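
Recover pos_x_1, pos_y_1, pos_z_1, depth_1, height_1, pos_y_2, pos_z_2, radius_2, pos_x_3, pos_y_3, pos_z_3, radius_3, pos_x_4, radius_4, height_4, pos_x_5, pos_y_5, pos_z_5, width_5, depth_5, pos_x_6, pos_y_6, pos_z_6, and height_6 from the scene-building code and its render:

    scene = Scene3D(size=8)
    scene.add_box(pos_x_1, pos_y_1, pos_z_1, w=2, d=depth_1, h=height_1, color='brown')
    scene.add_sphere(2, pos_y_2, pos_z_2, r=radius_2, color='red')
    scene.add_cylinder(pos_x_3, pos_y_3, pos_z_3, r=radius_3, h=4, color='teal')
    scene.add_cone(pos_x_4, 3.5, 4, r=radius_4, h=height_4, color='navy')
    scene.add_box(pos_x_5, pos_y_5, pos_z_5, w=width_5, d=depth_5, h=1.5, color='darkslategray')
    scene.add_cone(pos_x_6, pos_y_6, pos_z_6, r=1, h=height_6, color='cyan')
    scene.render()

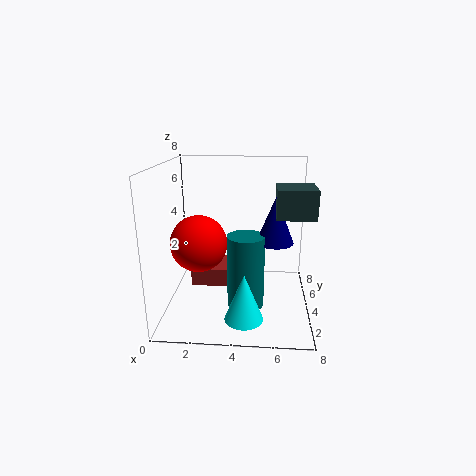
pos_x_1 = 1.5; pos_y_1 = 3; pos_z_1 = 1.5; depth_1 = 2; height_1 = 1; pos_y_2 = 3; pos_z_2 = 4; radius_2 = 1.5; pos_x_3 = 4.5; pos_y_3 = 3; pos_z_3 = 0.5; radius_3 = 1; pos_x_4 = 6; radius_4 = 1; height_4 = 2.5; pos_x_5 = 6; pos_y_5 = 2.5; pos_z_5 = 5.5; width_5 = 2; depth_5 = 2; pos_x_6 = 4.5; pos_y_6 = 1.5; pos_z_6 = 0.5; height_6 = 2.5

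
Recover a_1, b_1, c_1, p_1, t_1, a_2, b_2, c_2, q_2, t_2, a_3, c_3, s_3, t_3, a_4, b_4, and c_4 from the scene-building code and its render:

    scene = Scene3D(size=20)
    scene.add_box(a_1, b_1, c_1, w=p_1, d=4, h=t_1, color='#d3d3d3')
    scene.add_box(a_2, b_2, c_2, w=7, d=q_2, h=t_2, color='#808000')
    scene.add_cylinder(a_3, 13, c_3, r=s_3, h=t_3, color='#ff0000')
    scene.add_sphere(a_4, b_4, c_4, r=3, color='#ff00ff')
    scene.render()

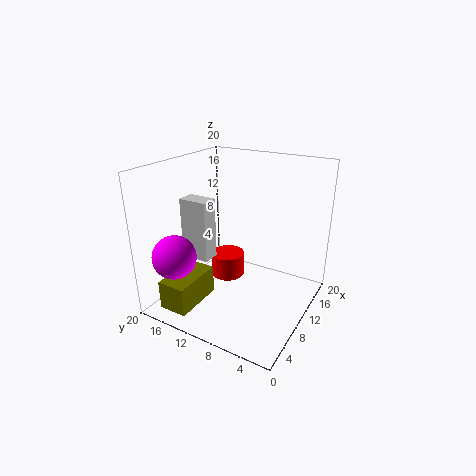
a_1 = 6.5; b_1 = 13; c_1 = 7; p_1 = 2.5; t_1 = 8.5; a_2 = 1; b_2 = 13; c_2 = 1.5; q_2 = 4; t_2 = 4; a_3 = 12; c_3 = 2.5; s_3 = 2.5; t_3 = 3.5; a_4 = 4; b_4 = 16.5; c_4 = 8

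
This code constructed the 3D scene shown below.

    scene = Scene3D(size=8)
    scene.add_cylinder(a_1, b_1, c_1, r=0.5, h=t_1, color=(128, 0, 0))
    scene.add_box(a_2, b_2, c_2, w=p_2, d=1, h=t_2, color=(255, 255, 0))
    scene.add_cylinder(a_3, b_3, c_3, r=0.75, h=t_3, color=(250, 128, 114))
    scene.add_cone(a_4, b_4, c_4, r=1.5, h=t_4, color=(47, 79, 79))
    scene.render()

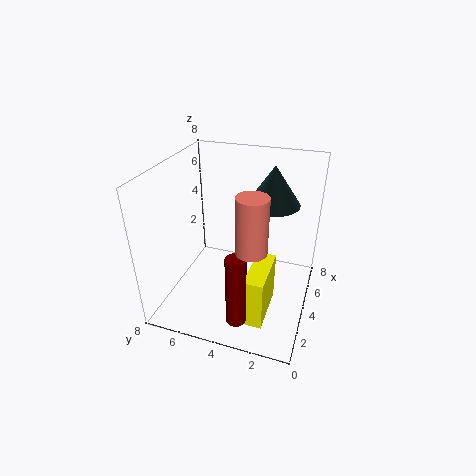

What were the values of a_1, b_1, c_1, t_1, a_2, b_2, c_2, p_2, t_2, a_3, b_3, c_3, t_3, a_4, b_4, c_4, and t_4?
a_1 = 0.75
b_1 = 3
c_1 = 1.25
t_1 = 3.75
a_2 = 1
b_2 = 1.75
c_2 = 0.75
p_2 = 2.75
t_2 = 2.75
a_3 = 1.5
b_3 = 2.5
c_3 = 5
t_3 = 2.75
a_4 = 5.75
b_4 = 2.5
c_4 = 5.5
t_4 = 2.25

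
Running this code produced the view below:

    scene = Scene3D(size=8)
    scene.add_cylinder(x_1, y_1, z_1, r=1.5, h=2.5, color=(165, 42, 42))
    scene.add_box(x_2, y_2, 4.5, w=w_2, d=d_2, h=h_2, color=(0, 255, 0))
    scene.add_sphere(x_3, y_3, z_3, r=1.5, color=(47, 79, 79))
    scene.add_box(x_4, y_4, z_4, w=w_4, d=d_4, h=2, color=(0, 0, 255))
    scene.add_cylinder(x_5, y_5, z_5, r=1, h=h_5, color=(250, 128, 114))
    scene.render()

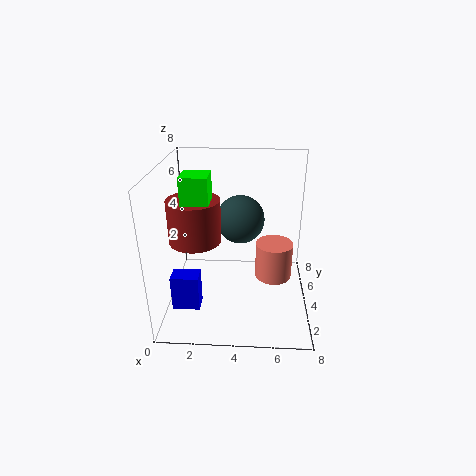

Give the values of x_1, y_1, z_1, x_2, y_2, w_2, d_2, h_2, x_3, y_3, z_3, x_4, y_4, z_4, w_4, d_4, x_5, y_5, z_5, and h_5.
x_1 = 1.5
y_1 = 4.5
z_1 = 3.5
x_2 = 1
y_2 = 3.5
w_2 = 1.5
d_2 = 1.5
h_2 = 3
x_3 = 4
y_3 = 6.5
z_3 = 4
x_4 = 0.5
y_4 = 2
z_4 = 0.5
w_4 = 1.5
d_4 = 1
x_5 = 6
y_5 = 3.5
z_5 = 2
h_5 = 2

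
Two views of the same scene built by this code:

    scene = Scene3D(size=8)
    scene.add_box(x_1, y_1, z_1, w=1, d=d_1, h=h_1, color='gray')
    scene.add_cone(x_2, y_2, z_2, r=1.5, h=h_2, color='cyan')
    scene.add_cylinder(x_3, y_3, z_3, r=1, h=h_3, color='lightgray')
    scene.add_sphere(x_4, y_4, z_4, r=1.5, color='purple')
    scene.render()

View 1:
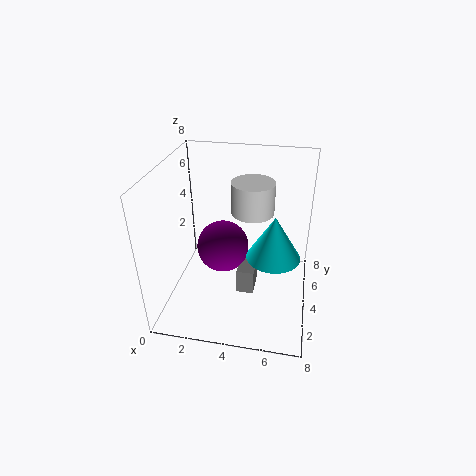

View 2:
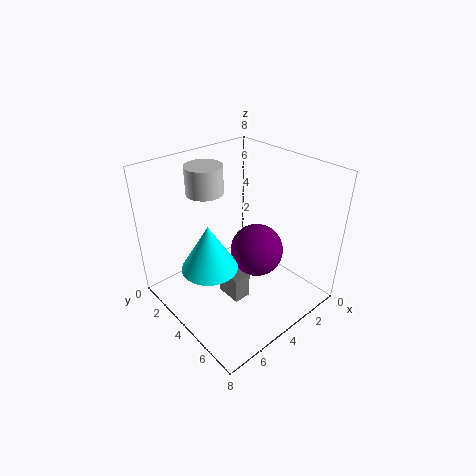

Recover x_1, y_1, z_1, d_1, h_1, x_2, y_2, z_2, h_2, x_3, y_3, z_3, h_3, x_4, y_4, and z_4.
x_1 = 4
y_1 = 3.5
z_1 = 0.5
d_1 = 1.5
h_1 = 1.5
x_2 = 6
y_2 = 4
z_2 = 3
h_2 = 2.5
x_3 = 5
y_3 = 2.5
z_3 = 6.5
h_3 = 1.5
x_4 = 3
y_4 = 4.5
z_4 = 3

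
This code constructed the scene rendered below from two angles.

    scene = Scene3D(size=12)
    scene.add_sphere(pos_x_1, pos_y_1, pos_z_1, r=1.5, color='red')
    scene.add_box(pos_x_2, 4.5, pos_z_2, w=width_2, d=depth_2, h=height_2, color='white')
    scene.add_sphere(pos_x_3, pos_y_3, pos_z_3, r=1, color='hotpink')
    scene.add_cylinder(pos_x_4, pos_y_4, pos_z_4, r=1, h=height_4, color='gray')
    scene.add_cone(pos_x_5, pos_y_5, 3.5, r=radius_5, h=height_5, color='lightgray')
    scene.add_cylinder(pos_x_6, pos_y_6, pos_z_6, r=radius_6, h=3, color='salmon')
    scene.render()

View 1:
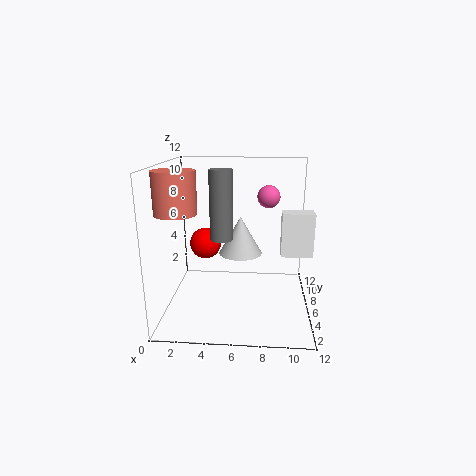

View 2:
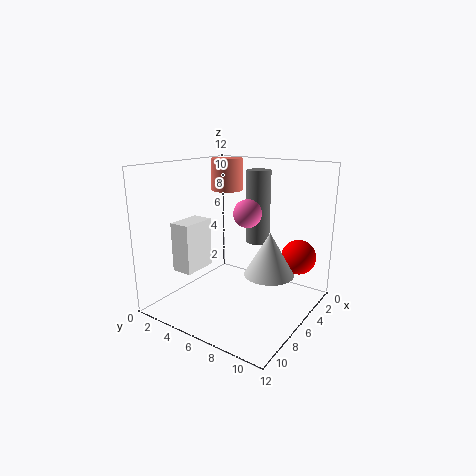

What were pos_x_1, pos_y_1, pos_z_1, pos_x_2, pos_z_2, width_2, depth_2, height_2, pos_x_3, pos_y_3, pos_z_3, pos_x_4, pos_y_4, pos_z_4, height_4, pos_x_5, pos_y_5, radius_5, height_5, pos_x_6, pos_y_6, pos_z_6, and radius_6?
pos_x_1 = 2.5, pos_y_1 = 10, pos_z_1 = 4, pos_x_2 = 9.5, pos_z_2 = 5, width_2 = 2.5, depth_2 = 1.5, height_2 = 3.5, pos_x_3 = 8.5, pos_y_3 = 8.5, pos_z_3 = 9, pos_x_4 = 4.5, pos_y_4 = 7, pos_z_4 = 5.5, height_4 = 6, pos_x_5 = 6, pos_y_5 = 9, radius_5 = 2, height_5 = 3.5, pos_x_6 = 2, pos_y_6 = 2, pos_z_6 = 9, radius_6 = 1.5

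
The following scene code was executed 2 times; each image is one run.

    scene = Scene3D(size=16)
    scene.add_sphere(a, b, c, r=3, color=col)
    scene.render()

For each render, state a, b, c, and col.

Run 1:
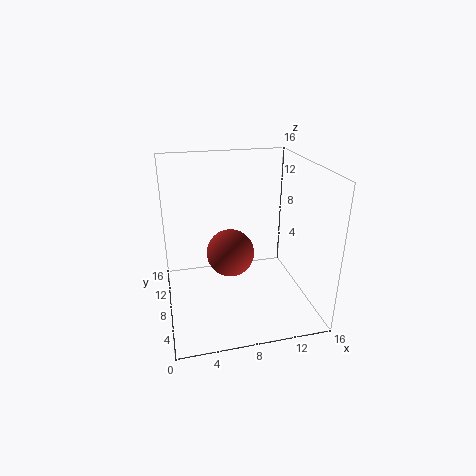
a = 8, b = 12, c = 4, col = 'brown'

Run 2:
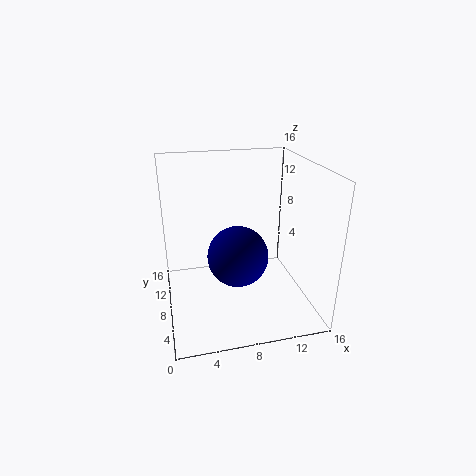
a = 7, b = 4, c = 8, col = 'navy'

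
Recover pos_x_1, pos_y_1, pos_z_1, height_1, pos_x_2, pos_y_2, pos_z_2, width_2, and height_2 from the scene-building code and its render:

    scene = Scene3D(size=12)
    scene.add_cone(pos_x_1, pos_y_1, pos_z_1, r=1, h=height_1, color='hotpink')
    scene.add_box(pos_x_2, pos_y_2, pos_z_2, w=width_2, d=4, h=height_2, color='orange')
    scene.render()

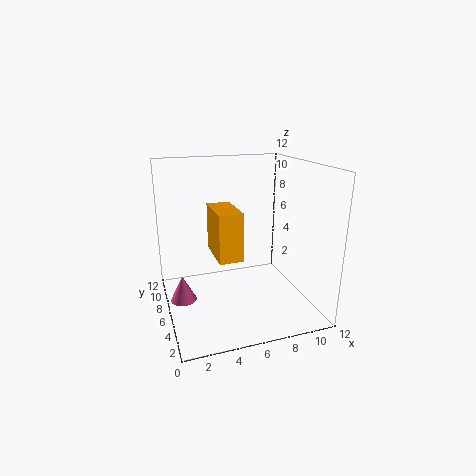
pos_x_1 = 1; pos_y_1 = 4.5; pos_z_1 = 2; height_1 = 2; pos_x_2 = 4; pos_y_2 = 4.5; pos_z_2 = 4.5; width_2 = 2; height_2 = 4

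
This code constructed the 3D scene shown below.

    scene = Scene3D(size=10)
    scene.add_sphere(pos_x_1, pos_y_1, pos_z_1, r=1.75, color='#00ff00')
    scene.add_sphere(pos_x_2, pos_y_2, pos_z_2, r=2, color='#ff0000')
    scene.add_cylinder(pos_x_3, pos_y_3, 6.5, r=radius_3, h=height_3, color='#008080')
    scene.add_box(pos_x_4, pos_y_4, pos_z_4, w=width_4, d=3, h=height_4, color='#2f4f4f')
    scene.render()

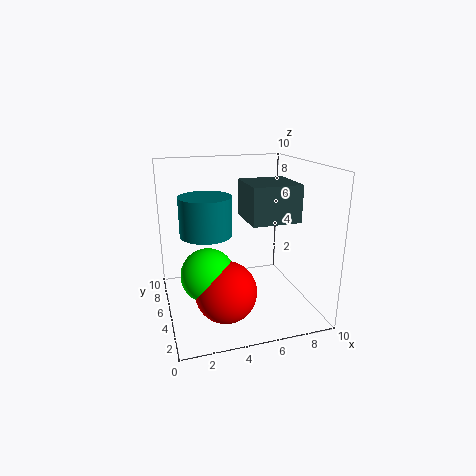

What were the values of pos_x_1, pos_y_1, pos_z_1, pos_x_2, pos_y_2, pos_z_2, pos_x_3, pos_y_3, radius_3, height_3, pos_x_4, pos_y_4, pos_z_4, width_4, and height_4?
pos_x_1 = 2.5, pos_y_1 = 3.5, pos_z_1 = 3.25, pos_x_2 = 3.5, pos_y_2 = 2.75, pos_z_2 = 2.25, pos_x_3 = 2.25, pos_y_3 = 2.25, radius_3 = 1.5, height_3 = 2.25, pos_x_4 = 4.75, pos_y_4 = 1.25, pos_z_4 = 7, width_4 = 3, height_4 = 2.25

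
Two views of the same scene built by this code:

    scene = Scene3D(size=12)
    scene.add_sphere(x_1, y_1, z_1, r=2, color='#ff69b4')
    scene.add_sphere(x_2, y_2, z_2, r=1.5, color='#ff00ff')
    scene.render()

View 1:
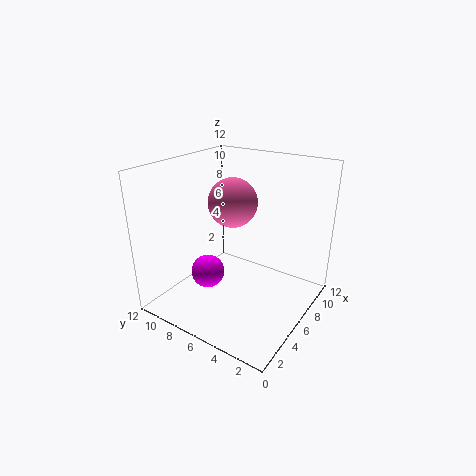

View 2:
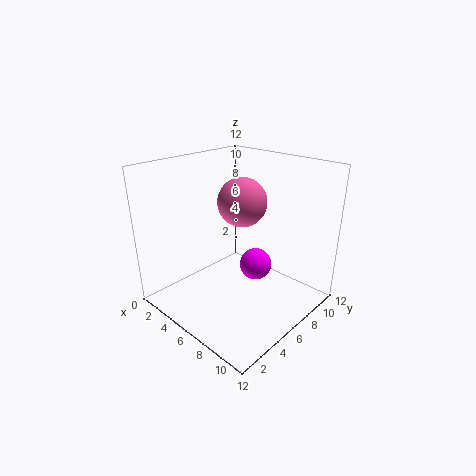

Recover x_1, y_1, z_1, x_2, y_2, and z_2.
x_1 = 6
y_1 = 6.5
z_1 = 9
x_2 = 5.5
y_2 = 9
z_2 = 2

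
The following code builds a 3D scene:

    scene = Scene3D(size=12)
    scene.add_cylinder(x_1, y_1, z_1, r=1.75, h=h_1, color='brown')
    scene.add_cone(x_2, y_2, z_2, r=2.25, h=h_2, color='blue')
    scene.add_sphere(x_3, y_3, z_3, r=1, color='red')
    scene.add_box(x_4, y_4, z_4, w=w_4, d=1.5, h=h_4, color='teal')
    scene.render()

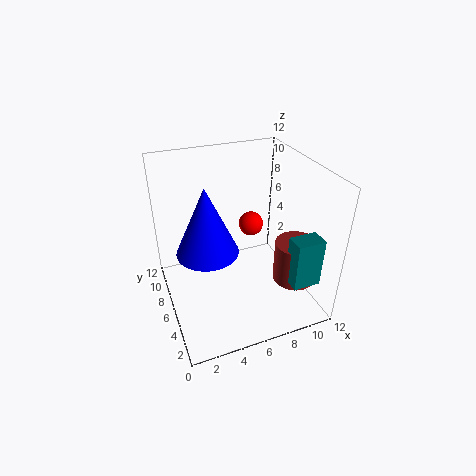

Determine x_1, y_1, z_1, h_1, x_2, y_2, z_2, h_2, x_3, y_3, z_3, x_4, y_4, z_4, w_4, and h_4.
x_1 = 10
y_1 = 3.25
z_1 = 2.75
h_1 = 3.5
x_2 = 2.75
y_2 = 3.75
z_2 = 7
h_2 = 5
x_3 = 7.25
y_3 = 6.25
z_3 = 7
x_4 = 8.75
y_4 = 1
z_4 = 3.5
w_4 = 2.25
h_4 = 4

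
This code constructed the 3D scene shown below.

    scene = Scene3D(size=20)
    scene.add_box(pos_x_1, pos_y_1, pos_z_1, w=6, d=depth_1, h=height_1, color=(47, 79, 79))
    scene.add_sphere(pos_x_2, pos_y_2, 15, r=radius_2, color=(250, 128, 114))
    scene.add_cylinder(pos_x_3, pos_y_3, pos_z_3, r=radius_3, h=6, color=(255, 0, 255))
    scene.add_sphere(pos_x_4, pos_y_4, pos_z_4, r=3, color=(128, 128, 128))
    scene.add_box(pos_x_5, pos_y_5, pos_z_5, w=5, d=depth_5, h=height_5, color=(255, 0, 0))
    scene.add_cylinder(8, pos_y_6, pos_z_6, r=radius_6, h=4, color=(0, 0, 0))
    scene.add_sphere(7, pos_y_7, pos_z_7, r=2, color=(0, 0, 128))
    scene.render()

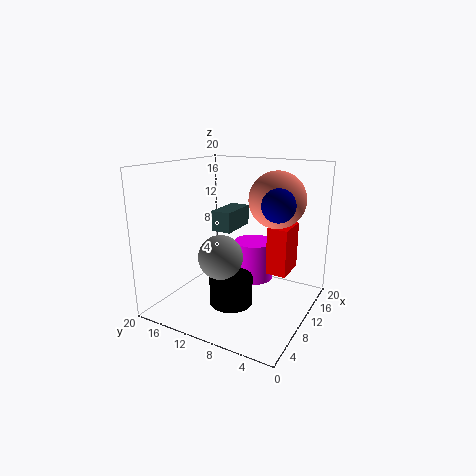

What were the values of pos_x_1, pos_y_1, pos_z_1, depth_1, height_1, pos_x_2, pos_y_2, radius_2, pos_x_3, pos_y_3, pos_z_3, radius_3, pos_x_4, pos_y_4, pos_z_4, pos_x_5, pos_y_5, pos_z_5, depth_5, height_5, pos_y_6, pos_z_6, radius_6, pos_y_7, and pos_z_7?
pos_x_1 = 11
pos_y_1 = 12
pos_z_1 = 10
depth_1 = 3
height_1 = 3
pos_x_2 = 14
pos_y_2 = 6
radius_2 = 4
pos_x_3 = 15
pos_y_3 = 10
pos_z_3 = 2
radius_3 = 3
pos_x_4 = 7
pos_y_4 = 11
pos_z_4 = 8
pos_x_5 = 13
pos_y_5 = 4
pos_z_5 = 4
depth_5 = 3
height_5 = 7
pos_y_6 = 10
pos_z_6 = 1
radius_6 = 3
pos_y_7 = 3
pos_z_7 = 16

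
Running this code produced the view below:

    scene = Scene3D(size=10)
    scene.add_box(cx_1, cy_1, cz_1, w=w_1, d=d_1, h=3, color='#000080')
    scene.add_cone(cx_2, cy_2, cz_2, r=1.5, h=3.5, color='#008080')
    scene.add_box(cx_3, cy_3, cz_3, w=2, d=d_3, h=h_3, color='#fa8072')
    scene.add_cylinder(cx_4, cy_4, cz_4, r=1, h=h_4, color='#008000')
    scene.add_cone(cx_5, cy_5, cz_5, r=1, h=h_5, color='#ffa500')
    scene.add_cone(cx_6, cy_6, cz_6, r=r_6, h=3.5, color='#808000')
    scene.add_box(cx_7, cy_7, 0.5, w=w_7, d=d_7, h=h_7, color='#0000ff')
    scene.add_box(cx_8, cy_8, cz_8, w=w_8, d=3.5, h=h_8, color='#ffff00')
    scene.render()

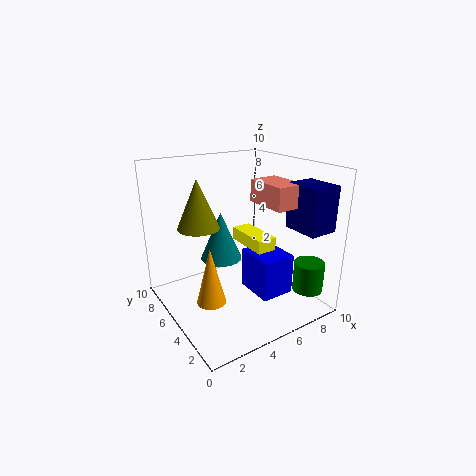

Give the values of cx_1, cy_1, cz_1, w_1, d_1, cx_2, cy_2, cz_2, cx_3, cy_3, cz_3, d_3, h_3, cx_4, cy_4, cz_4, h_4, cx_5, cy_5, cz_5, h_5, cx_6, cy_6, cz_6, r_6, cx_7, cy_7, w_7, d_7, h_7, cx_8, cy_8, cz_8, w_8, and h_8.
cx_1 = 7.5, cy_1 = 0.5, cz_1 = 6, w_1 = 2, d_1 = 2.5, cx_2 = 4.5, cy_2 = 6.5, cz_2 = 3, cx_3 = 6, cy_3 = 2, cz_3 = 7.5, d_3 = 3, h_3 = 1.5, cx_4 = 8, cy_4 = 1, cz_4 = 2, h_4 = 2, cx_5 = 2.5, cy_5 = 4.5, cz_5 = 1, h_5 = 4, cx_6 = 3, cy_6 = 7, cz_6 = 5.5, r_6 = 1.5, cx_7 = 6, cy_7 = 3, w_7 = 2.5, d_7 = 3, h_7 = 3, cx_8 = 6.5, cy_8 = 4.5, cz_8 = 3.5, w_8 = 1.5, h_8 = 1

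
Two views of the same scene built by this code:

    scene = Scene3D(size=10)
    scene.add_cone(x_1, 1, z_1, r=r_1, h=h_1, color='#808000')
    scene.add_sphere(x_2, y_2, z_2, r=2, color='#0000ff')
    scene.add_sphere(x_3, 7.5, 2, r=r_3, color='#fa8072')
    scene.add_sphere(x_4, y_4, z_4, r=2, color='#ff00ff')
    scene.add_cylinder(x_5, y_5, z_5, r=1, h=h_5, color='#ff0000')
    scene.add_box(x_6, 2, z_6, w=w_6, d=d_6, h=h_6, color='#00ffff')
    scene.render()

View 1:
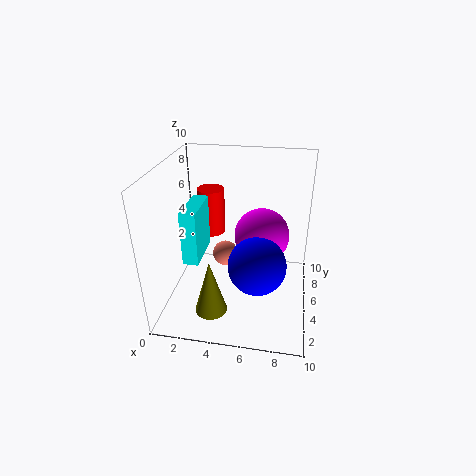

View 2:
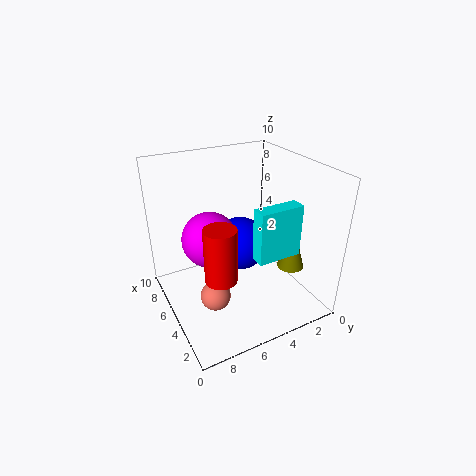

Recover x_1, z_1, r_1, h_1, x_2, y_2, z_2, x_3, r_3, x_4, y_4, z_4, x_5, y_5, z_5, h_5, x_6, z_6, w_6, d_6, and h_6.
x_1 = 4
z_1 = 2
r_1 = 1
h_1 = 3.5
x_2 = 6.5
y_2 = 4
z_2 = 3.5
x_3 = 3.5
r_3 = 1
x_4 = 6.5
y_4 = 6.5
z_4 = 4.5
x_5 = 2.5
y_5 = 7.5
z_5 = 4
h_5 = 3.5
x_6 = 2
z_6 = 4.5
w_6 = 1
d_6 = 3
h_6 = 3.5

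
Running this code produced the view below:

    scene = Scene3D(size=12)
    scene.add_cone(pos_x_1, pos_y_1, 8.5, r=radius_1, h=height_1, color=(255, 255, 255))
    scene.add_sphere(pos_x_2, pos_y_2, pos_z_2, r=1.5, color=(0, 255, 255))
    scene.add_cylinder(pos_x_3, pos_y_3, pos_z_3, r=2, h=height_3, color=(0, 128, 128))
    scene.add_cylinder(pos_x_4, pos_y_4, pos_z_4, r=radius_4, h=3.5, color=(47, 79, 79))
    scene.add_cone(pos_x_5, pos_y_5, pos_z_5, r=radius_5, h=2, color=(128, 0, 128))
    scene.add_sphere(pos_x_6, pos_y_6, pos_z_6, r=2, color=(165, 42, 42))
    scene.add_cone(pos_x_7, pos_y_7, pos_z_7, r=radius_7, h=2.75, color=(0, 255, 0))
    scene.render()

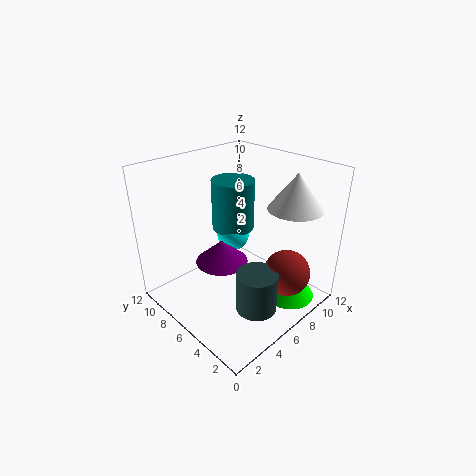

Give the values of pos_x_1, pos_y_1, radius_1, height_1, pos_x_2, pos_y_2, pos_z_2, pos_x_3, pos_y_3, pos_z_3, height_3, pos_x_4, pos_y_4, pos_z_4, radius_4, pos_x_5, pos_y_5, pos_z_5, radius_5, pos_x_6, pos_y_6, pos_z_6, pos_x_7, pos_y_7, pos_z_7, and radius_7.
pos_x_1 = 9.5, pos_y_1 = 3, radius_1 = 2.25, height_1 = 3, pos_x_2 = 8.25, pos_y_2 = 9, pos_z_2 = 4.25, pos_x_3 = 8.75, pos_y_3 = 9.5, pos_z_3 = 4.75, height_3 = 4.75, pos_x_4 = 5.75, pos_y_4 = 3.5, pos_z_4 = 0.25, radius_4 = 1.75, pos_x_5 = 5.25, pos_y_5 = 7.25, pos_z_5 = 3.5, radius_5 = 2.25, pos_x_6 = 8.75, pos_y_6 = 2.75, pos_z_6 = 2.75, pos_x_7 = 9.25, pos_y_7 = 2.75, pos_z_7 = 0.25, radius_7 = 2.25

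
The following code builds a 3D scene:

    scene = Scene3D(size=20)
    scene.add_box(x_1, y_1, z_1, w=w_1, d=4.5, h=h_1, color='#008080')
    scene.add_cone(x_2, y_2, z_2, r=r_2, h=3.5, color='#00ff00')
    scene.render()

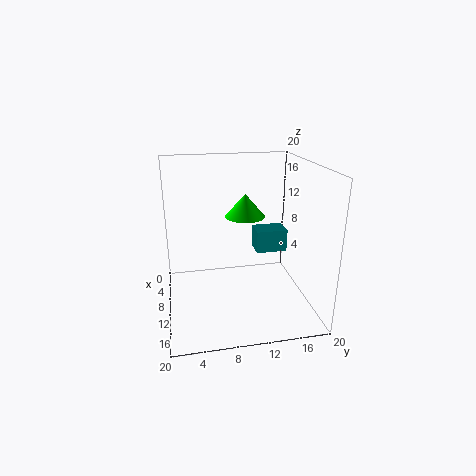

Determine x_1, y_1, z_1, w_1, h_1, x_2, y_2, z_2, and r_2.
x_1 = 6; y_1 = 13; z_1 = 7; w_1 = 3.25; h_1 = 3.25; x_2 = 5.5; y_2 = 12; z_2 = 11.5; r_2 = 3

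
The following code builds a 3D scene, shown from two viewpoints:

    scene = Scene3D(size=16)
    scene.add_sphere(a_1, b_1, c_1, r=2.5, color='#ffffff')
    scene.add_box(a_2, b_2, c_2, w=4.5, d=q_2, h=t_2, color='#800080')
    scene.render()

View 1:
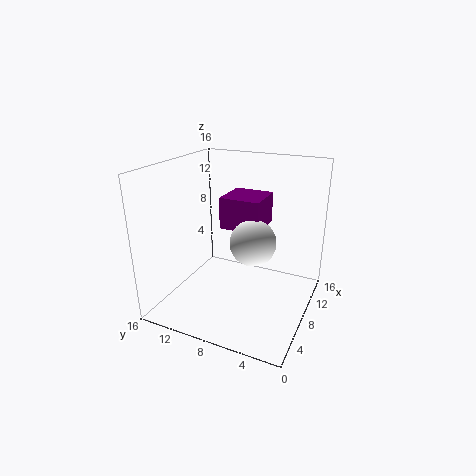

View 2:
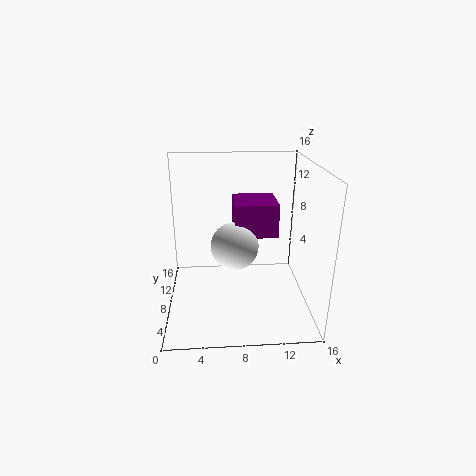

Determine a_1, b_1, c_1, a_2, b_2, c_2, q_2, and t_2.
a_1 = 7.5, b_1 = 6, c_1 = 8, a_2 = 7.5, b_2 = 5.5, c_2 = 9, q_2 = 4.5, t_2 = 3.5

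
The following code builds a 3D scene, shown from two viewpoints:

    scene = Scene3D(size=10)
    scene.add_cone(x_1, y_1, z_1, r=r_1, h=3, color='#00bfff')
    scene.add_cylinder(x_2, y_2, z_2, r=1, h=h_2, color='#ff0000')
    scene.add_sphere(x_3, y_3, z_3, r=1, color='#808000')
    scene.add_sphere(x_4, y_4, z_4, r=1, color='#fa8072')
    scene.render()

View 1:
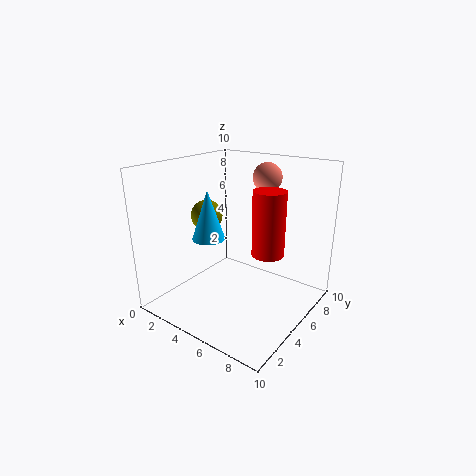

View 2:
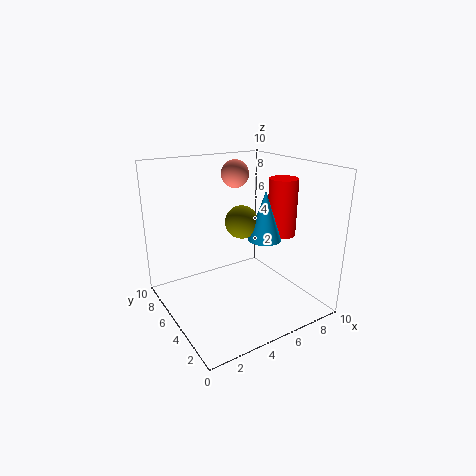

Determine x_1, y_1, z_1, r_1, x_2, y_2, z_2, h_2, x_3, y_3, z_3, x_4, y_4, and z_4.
x_1 = 5; y_1 = 2; z_1 = 6; r_1 = 1; x_2 = 8; y_2 = 4; z_2 = 5; h_2 = 4; x_3 = 4; y_3 = 3; z_3 = 7; x_4 = 6; y_4 = 7; z_4 = 9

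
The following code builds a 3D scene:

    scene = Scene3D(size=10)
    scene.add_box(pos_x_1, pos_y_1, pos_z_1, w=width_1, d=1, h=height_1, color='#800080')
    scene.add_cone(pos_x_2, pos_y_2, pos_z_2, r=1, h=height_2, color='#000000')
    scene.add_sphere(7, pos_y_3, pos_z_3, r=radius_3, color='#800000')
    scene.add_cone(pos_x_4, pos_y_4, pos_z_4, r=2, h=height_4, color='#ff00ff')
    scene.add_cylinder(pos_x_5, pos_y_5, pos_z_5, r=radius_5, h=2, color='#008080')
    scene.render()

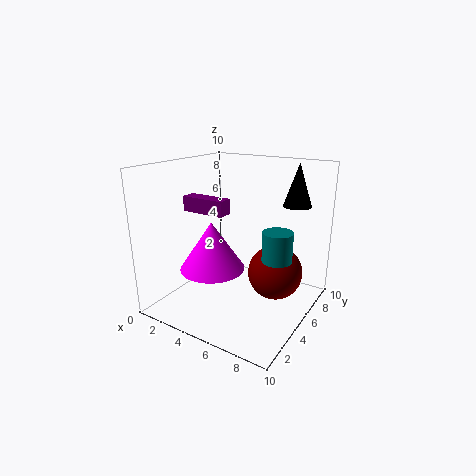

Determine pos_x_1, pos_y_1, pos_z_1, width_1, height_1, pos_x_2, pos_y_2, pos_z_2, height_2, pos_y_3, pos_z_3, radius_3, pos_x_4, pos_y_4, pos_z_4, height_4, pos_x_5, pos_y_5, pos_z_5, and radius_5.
pos_x_1 = 2
pos_y_1 = 3
pos_z_1 = 7
width_1 = 3
height_1 = 1
pos_x_2 = 8
pos_y_2 = 8
pos_z_2 = 7
height_2 = 3
pos_y_3 = 7
pos_z_3 = 2
radius_3 = 2
pos_x_4 = 5
pos_y_4 = 2
pos_z_4 = 4
height_4 = 3
pos_x_5 = 8
pos_y_5 = 5
pos_z_5 = 4
radius_5 = 1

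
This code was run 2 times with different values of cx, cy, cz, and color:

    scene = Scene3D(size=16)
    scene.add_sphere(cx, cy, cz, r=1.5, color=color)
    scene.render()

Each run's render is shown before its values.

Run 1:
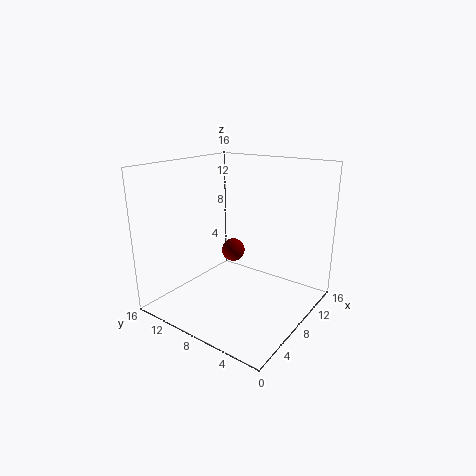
cx = 12.5
cy = 12
cz = 4
color = 'maroon'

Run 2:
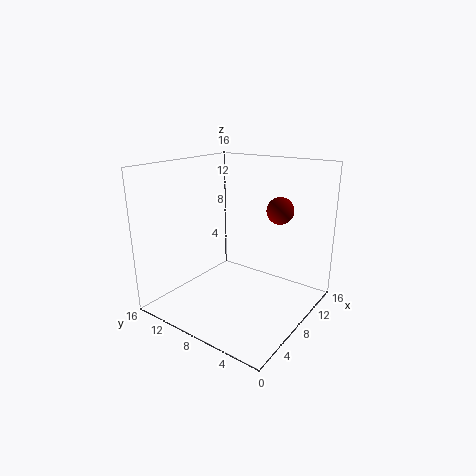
cx = 11
cy = 4.5
cz = 11
color = 'maroon'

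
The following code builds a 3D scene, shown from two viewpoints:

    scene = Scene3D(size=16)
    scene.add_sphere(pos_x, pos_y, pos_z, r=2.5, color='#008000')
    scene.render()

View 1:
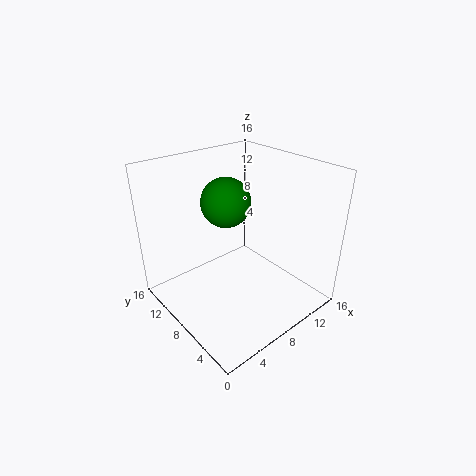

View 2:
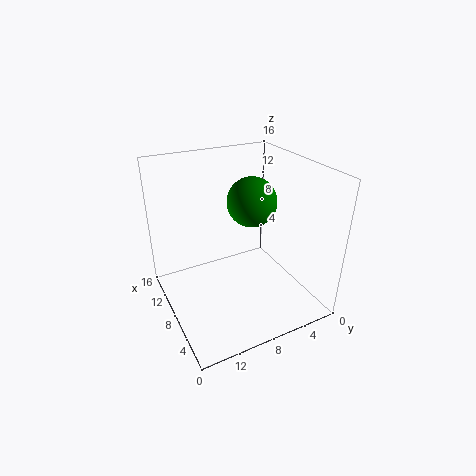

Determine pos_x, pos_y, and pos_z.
pos_x = 6, pos_y = 7.5, pos_z = 13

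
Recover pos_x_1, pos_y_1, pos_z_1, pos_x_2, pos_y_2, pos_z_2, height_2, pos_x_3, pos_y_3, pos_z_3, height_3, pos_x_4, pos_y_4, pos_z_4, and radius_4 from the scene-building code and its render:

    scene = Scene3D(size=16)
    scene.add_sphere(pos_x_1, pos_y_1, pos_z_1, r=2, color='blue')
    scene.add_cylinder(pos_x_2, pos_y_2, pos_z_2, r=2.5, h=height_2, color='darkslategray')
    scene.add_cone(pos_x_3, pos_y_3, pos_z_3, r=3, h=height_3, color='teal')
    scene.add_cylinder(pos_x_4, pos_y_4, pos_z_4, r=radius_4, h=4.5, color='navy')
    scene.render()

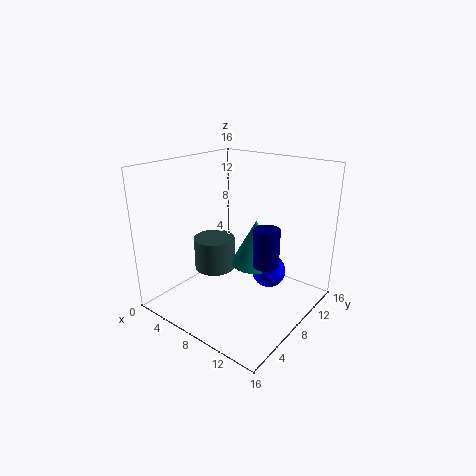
pos_x_1 = 10; pos_y_1 = 11.5; pos_z_1 = 3; pos_x_2 = 3.5; pos_y_2 = 9; pos_z_2 = 2.5; height_2 = 4; pos_x_3 = 8; pos_y_3 = 11.5; pos_z_3 = 3.5; height_3 = 5.5; pos_x_4 = 10.5; pos_y_4 = 10; pos_z_4 = 4.5; radius_4 = 1.5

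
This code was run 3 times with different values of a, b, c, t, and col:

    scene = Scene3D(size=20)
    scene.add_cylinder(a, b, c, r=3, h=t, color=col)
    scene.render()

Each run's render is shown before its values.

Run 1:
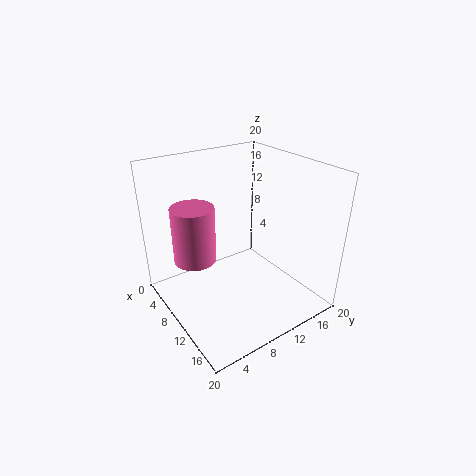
a = 6.5, b = 5, c = 6.5, t = 8, col = 'hotpink'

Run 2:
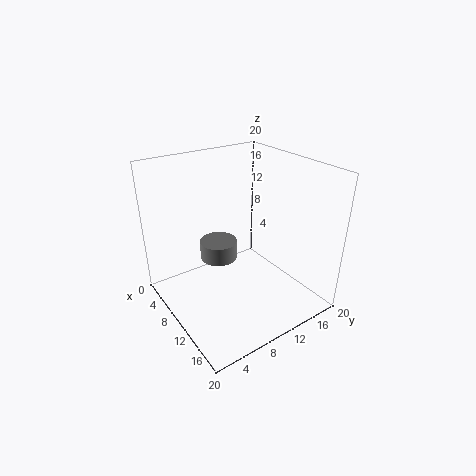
a = 3, b = 11, c = 3, t = 3, col = 'gray'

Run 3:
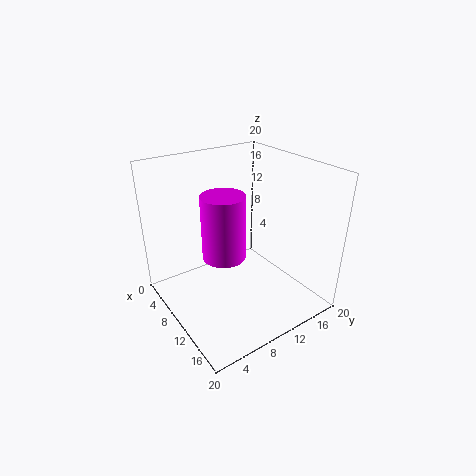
a = 9.5, b = 8, c = 7.5, t = 9, col = 'magenta'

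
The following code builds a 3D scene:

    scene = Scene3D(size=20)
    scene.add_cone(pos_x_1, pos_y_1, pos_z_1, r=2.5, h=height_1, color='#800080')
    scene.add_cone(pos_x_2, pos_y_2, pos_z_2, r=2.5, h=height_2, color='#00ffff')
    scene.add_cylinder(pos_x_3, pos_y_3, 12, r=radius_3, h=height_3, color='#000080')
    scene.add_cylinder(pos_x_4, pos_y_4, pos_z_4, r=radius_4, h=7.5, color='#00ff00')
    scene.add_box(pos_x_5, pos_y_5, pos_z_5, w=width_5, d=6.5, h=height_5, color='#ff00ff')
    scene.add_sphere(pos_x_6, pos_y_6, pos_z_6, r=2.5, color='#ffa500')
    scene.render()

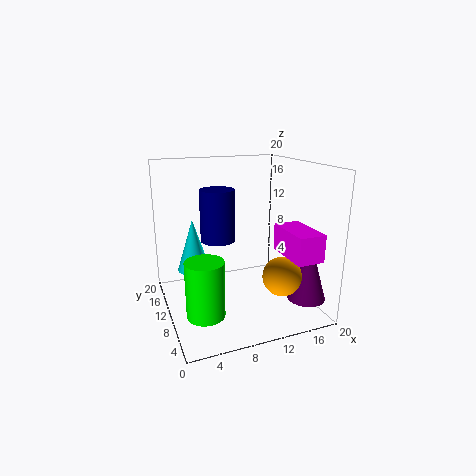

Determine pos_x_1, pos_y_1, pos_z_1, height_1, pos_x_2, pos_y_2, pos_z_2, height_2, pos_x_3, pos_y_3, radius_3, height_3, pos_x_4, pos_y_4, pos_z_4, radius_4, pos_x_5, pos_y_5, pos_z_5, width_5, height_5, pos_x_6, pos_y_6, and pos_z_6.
pos_x_1 = 17
pos_y_1 = 3
pos_z_1 = 3
height_1 = 8.5
pos_x_2 = 5
pos_y_2 = 16
pos_z_2 = 3.5
height_2 = 8
pos_x_3 = 5.5
pos_y_3 = 5
radius_3 = 2
height_3 = 6
pos_x_4 = 4
pos_y_4 = 6
pos_z_4 = 1.5
radius_4 = 2.5
pos_x_5 = 14
pos_y_5 = 0.5
pos_z_5 = 9
width_5 = 3.5
height_5 = 3.5
pos_x_6 = 13.5
pos_y_6 = 3.5
pos_z_6 = 6.5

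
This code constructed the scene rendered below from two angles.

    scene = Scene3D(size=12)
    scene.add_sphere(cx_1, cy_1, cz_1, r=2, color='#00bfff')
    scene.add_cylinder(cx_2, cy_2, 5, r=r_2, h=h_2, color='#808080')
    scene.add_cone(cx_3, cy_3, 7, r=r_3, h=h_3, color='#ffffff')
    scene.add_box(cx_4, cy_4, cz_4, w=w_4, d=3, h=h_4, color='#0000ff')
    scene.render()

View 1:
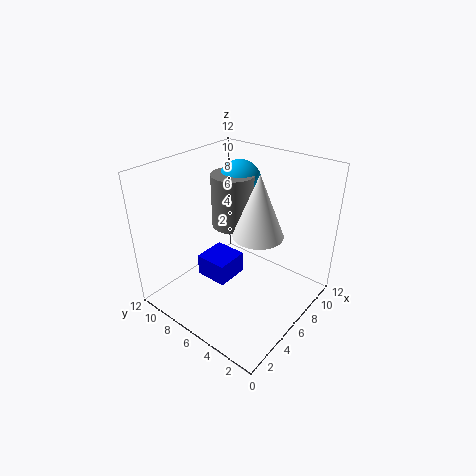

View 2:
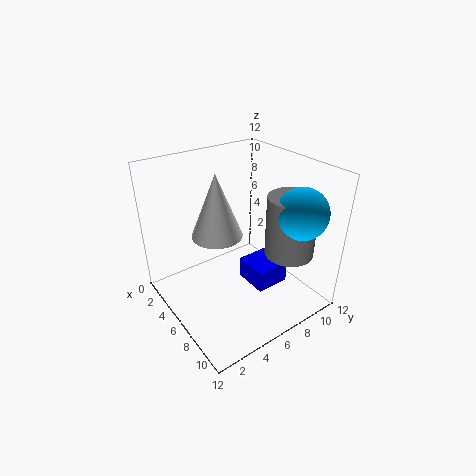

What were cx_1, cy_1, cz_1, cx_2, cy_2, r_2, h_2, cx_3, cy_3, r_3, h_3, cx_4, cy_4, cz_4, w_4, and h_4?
cx_1 = 10
cy_1 = 9
cz_1 = 9
cx_2 = 9
cy_2 = 9
r_2 = 2
h_2 = 5
cx_3 = 6
cy_3 = 4
r_3 = 2
h_3 = 5
cx_4 = 5
cy_4 = 7
cz_4 = 1
w_4 = 3
h_4 = 2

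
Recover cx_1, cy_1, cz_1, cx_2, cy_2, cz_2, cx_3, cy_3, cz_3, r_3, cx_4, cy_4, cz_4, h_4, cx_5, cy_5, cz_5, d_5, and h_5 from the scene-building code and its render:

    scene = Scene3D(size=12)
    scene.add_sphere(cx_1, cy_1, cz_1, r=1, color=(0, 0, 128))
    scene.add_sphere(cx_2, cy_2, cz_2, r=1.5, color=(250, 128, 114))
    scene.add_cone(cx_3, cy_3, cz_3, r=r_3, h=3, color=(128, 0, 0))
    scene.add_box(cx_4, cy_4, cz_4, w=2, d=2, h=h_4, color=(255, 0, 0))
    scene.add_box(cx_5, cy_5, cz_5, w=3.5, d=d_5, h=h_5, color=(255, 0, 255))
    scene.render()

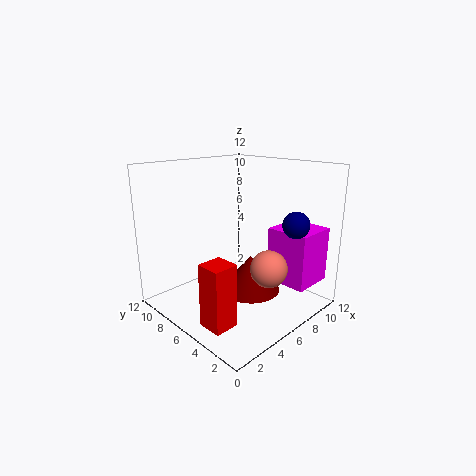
cx_1 = 7, cy_1 = 1, cz_1 = 8, cx_2 = 6.5, cy_2 = 3, cz_2 = 4, cx_3 = 6.5, cy_3 = 5, cz_3 = 1.5, r_3 = 2.5, cx_4 = 1, cy_4 = 3, cz_4 = 0.5, h_4 = 5, cx_5 = 7.5, cy_5 = 0.5, cz_5 = 2.5, d_5 = 3.5, h_5 = 4.5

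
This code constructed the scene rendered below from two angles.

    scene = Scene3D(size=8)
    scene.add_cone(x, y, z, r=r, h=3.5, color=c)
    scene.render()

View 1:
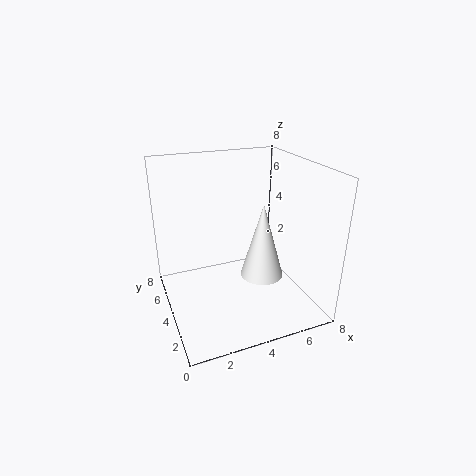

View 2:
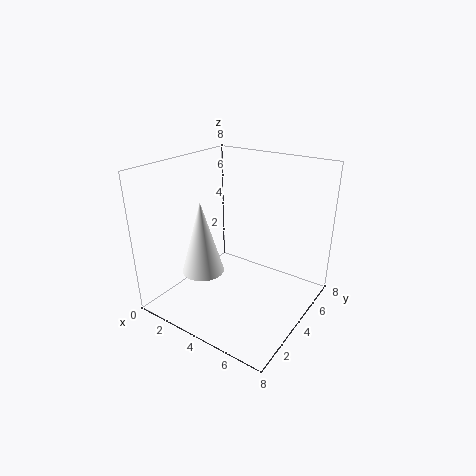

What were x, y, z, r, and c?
x = 4
y = 1
z = 3.5
r = 1
c = 'white'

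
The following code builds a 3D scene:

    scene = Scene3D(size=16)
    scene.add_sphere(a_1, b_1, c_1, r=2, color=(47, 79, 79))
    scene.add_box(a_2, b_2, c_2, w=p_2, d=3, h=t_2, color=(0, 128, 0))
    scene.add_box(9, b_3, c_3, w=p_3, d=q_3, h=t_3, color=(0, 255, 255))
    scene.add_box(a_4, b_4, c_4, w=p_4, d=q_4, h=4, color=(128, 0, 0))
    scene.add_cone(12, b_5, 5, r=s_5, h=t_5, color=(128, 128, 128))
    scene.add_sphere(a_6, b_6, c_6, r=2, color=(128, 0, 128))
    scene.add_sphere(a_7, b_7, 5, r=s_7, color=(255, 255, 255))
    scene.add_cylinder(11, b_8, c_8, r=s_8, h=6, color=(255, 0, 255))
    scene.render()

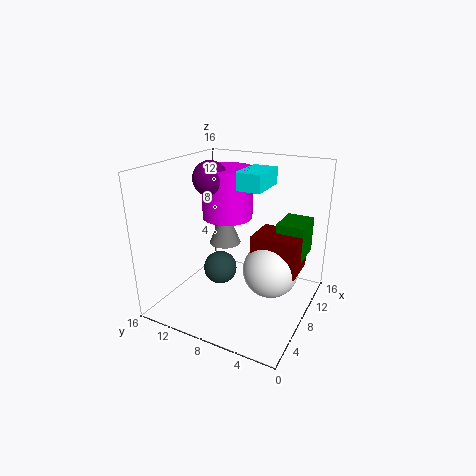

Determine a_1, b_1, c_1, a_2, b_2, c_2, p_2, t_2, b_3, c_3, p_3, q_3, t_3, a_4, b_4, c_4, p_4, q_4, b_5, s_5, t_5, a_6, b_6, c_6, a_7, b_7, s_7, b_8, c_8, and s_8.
a_1 = 9; b_1 = 11; c_1 = 3; a_2 = 9; b_2 = 1; c_2 = 6; p_2 = 4; t_2 = 4; b_3 = 6; c_3 = 13; p_3 = 5; q_3 = 3; t_3 = 2; a_4 = 7; b_4 = 1; c_4 = 5; p_4 = 4; q_4 = 5; b_5 = 12; s_5 = 2; t_5 = 5; a_6 = 9; b_6 = 12; c_6 = 14; a_7 = 8; b_7 = 4; s_7 = 3; b_8 = 11; c_8 = 9; s_8 = 3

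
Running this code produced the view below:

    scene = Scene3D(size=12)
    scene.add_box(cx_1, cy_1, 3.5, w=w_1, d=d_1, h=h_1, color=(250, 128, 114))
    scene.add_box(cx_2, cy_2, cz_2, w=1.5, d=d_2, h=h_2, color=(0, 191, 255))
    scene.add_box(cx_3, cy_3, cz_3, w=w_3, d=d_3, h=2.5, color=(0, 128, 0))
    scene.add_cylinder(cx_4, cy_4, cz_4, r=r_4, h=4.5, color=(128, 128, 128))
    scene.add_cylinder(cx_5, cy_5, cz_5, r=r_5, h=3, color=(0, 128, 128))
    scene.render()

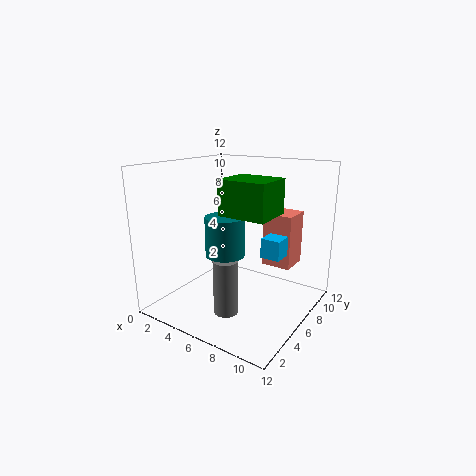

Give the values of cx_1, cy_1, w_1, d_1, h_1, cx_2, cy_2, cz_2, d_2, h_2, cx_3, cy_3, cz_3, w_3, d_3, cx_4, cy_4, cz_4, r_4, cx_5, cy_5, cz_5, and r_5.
cx_1 = 7.5
cy_1 = 7.5
w_1 = 2.5
d_1 = 2.5
h_1 = 4.5
cx_2 = 9
cy_2 = 4.5
cz_2 = 5.5
d_2 = 1.5
h_2 = 1.5
cx_3 = 7
cy_3 = 2
cz_3 = 9
w_3 = 3.5
d_3 = 3
cx_4 = 6.5
cy_4 = 3.5
cz_4 = 0.5
r_4 = 1
cx_5 = 6.5
cy_5 = 3.5
cz_5 = 5.5
r_5 = 1.5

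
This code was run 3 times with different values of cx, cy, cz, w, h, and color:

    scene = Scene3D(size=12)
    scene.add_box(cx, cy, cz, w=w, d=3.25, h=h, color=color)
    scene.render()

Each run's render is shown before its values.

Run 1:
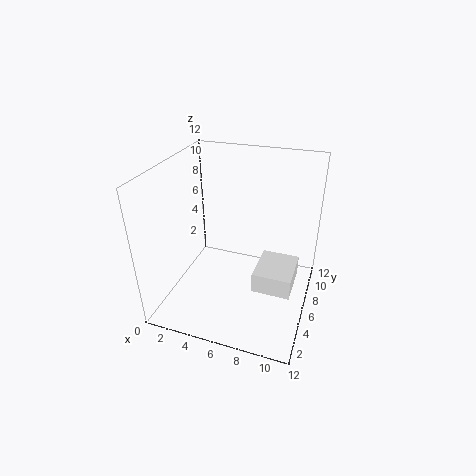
cx = 8.5, cy = 1.75, cz = 4.5, w = 2.75, h = 1.5, color = 'white'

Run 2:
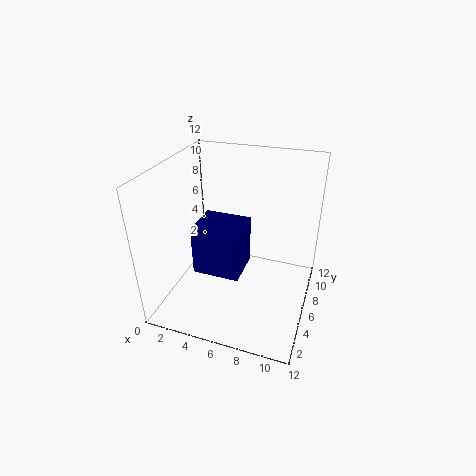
cx = 3.25, cy = 3, cz = 4, w = 3.75, h = 4, color = 'navy'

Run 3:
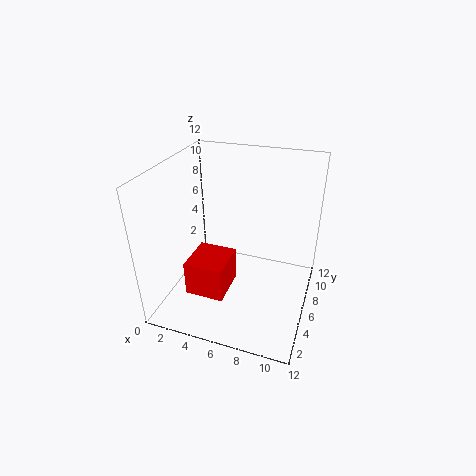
cx = 3.25, cy = 1.5, cz = 3, w = 3, h = 2.75, color = 'red'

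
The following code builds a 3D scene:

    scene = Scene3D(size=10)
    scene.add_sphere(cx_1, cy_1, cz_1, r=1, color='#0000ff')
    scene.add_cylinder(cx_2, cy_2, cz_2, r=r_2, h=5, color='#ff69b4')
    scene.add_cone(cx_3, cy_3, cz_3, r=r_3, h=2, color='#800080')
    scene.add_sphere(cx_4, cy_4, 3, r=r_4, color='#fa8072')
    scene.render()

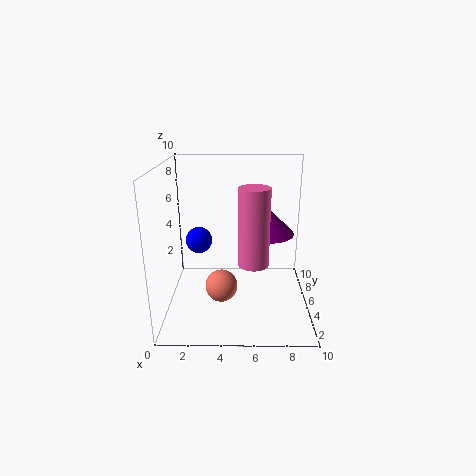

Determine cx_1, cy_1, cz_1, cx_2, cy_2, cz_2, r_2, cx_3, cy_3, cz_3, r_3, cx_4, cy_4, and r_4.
cx_1 = 2
cy_1 = 7
cz_1 = 4
cx_2 = 6
cy_2 = 3
cz_2 = 4
r_2 = 1
cx_3 = 7
cy_3 = 6
cz_3 = 5
r_3 = 2
cx_4 = 4
cy_4 = 2
r_4 = 1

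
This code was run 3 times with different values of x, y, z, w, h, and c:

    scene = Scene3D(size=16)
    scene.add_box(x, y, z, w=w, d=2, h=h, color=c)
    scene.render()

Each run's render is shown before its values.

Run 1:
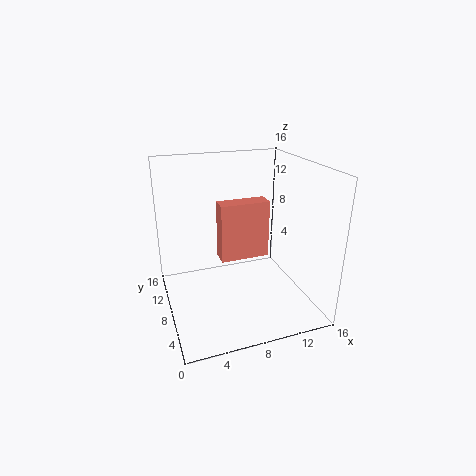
x = 6
y = 7.5
z = 5.5
w = 5.5
h = 6.5
c = 'salmon'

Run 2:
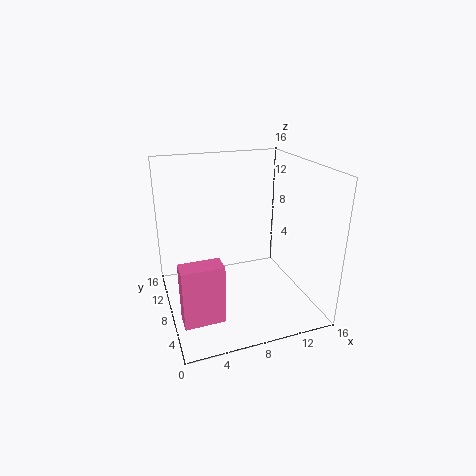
x = 0.5
y = 1.5
z = 2.5
w = 4
h = 6
c = 'hotpink'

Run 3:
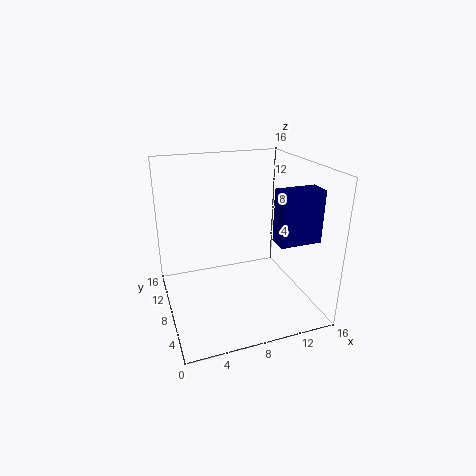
x = 9.5
y = 0.5
z = 10
w = 4
h = 5
c = 'navy'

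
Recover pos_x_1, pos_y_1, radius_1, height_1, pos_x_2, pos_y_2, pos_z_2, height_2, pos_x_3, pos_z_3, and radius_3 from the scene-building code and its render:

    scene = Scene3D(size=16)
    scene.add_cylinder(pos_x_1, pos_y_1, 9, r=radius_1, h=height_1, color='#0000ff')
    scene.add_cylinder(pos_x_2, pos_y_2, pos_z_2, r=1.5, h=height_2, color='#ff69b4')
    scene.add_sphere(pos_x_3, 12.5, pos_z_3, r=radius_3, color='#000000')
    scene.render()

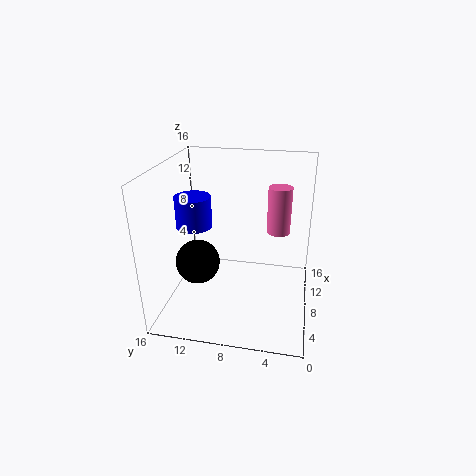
pos_x_1 = 8; pos_y_1 = 13; radius_1 = 2; height_1 = 3.5; pos_x_2 = 14.5; pos_y_2 = 4; pos_z_2 = 6; height_2 = 6; pos_x_3 = 7; pos_z_3 = 5; radius_3 = 2.5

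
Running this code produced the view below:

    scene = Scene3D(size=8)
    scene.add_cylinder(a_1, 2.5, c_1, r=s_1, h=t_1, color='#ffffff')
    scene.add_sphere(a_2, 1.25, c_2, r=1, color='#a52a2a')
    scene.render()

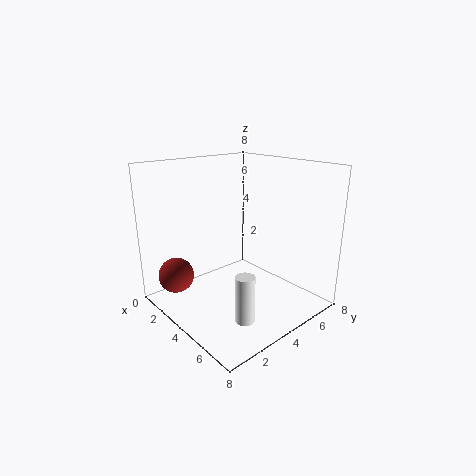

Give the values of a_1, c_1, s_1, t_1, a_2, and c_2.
a_1 = 6.25; c_1 = 0.5; s_1 = 0.5; t_1 = 2.5; a_2 = 1.75; c_2 = 1.75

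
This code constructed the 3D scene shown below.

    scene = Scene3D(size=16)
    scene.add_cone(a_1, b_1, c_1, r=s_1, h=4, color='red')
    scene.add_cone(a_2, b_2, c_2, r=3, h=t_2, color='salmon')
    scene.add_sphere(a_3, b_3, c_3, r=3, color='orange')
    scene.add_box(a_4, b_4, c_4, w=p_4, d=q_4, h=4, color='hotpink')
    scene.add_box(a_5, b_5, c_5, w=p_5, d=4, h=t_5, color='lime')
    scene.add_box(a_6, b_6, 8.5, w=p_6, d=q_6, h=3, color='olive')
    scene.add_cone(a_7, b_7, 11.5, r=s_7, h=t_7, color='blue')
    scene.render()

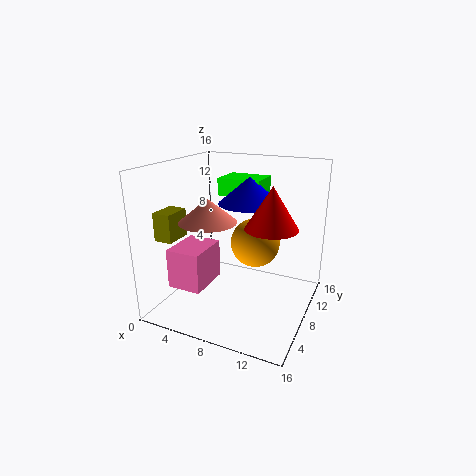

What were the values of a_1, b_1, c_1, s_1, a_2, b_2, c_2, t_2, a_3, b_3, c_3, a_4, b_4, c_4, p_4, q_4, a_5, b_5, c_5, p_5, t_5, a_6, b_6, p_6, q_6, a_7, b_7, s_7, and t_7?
a_1 = 13
b_1 = 4.5
c_1 = 11
s_1 = 2.5
a_2 = 6
b_2 = 5
c_2 = 10.5
t_2 = 2.5
a_3 = 8.5
b_3 = 12
c_3 = 6
a_4 = 3.5
b_4 = 1
c_4 = 4.5
p_4 = 3.5
q_4 = 4.5
a_5 = 4.5
b_5 = 10
c_5 = 12
p_5 = 5
t_5 = 2
a_6 = 1
b_6 = 2.5
p_6 = 2
q_6 = 3
a_7 = 8.5
b_7 = 10
s_7 = 3.5
t_7 = 3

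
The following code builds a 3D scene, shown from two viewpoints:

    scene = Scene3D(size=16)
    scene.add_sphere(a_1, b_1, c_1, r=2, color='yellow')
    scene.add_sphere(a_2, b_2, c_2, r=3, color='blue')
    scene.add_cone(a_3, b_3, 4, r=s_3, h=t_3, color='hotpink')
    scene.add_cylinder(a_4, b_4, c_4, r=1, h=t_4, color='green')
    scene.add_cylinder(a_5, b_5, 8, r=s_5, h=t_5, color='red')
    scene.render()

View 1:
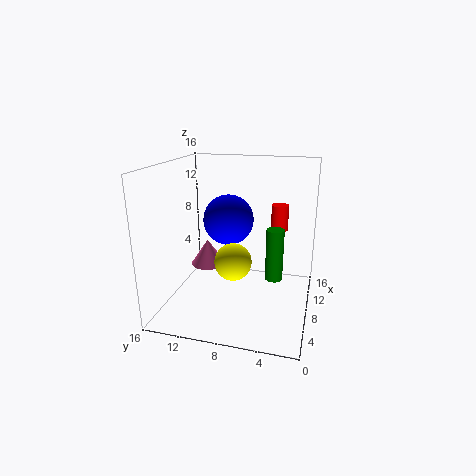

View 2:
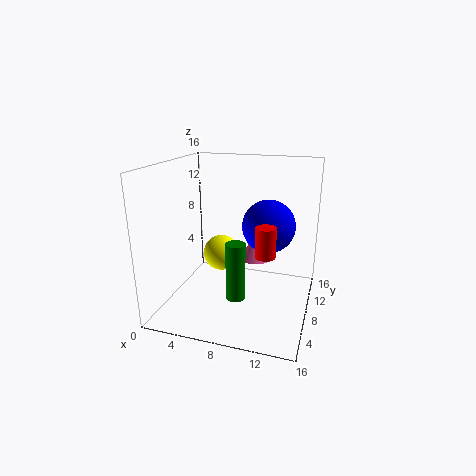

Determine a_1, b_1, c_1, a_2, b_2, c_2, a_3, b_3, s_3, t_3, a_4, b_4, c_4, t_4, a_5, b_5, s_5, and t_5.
a_1 = 6; b_1 = 8; c_1 = 6; a_2 = 11; b_2 = 10; c_2 = 9; a_3 = 9; b_3 = 12; s_3 = 2; t_3 = 3; a_4 = 9; b_4 = 4; c_4 = 3; t_4 = 6; a_5 = 12; b_5 = 4; s_5 = 1; t_5 = 3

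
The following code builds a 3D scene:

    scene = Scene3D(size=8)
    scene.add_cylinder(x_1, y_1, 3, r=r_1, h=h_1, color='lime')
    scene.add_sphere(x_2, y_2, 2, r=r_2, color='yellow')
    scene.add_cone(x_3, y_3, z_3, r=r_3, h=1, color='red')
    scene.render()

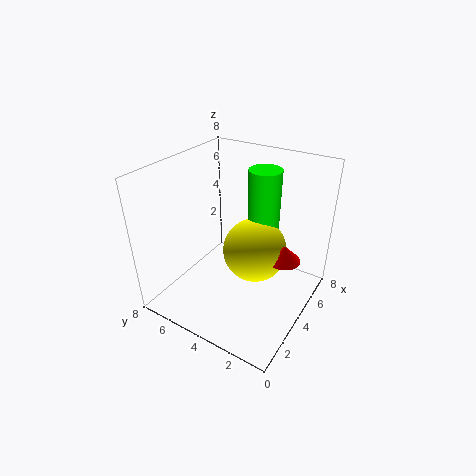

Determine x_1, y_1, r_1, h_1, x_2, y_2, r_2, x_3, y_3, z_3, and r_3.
x_1 = 7
y_1 = 4
r_1 = 1
h_1 = 4
x_2 = 6
y_2 = 4
r_2 = 2
x_3 = 6
y_3 = 2
z_3 = 2
r_3 = 1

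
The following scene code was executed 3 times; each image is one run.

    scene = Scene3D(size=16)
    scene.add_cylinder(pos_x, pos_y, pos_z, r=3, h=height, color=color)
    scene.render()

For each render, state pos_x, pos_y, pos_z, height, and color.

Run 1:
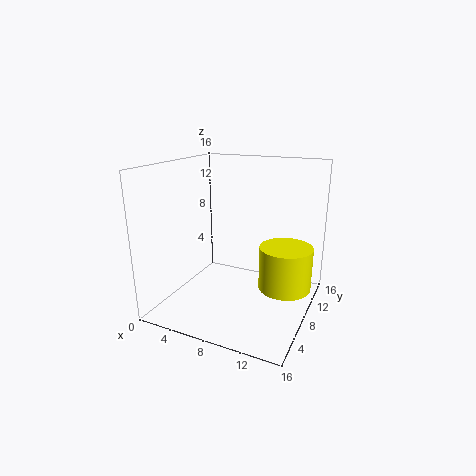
pos_x = 13; pos_y = 10; pos_z = 2; height = 5; color = 'yellow'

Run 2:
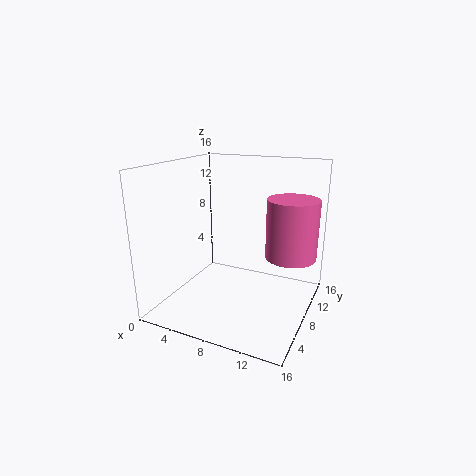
pos_x = 13; pos_y = 12; pos_z = 5; height = 7; color = 'hotpink'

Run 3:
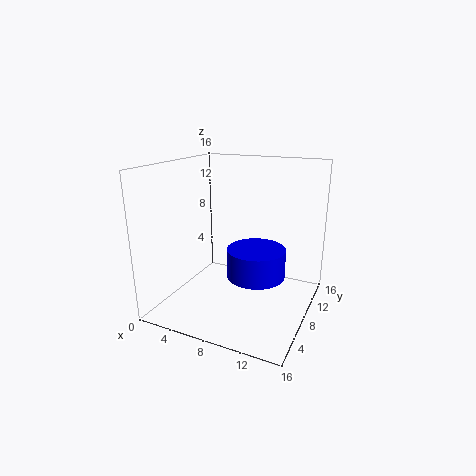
pos_x = 11; pos_y = 6; pos_z = 5; height = 3; color = 'blue'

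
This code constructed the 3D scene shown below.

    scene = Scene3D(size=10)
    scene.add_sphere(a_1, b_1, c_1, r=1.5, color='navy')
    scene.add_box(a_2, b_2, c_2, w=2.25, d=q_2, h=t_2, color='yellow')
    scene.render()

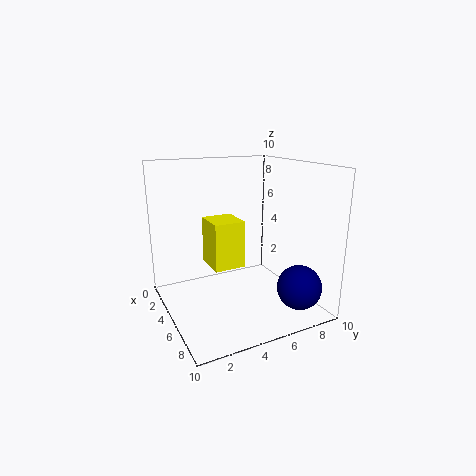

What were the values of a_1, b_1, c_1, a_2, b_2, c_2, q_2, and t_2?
a_1 = 8.25; b_1 = 8; c_1 = 2; a_2 = 4.75; b_2 = 2.5; c_2 = 3.75; q_2 = 2; t_2 = 3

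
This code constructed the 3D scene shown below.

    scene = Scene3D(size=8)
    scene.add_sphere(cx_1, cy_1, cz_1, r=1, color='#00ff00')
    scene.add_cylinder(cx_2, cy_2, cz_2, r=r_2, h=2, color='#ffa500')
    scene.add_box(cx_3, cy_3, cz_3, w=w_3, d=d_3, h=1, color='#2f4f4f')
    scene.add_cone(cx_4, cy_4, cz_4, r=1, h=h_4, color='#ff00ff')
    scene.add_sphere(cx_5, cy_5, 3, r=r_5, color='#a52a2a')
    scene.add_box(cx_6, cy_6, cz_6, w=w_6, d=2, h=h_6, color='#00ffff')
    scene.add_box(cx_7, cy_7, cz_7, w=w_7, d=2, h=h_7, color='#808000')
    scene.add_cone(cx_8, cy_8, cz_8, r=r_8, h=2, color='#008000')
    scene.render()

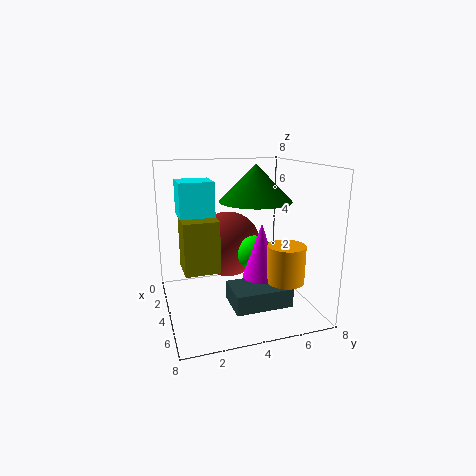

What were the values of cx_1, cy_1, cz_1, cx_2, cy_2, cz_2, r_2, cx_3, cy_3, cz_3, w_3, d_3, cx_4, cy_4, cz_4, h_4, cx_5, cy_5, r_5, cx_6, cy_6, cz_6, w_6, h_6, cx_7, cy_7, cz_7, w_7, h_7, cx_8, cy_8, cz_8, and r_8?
cx_1 = 4; cy_1 = 5; cz_1 = 3; cx_2 = 6; cy_2 = 6; cz_2 = 2; r_2 = 1; cx_3 = 5; cy_3 = 3; cz_3 = 1; w_3 = 2; d_3 = 3; cx_4 = 5; cy_4 = 5; cz_4 = 2; h_4 = 3; cx_5 = 2; cy_5 = 4; r_5 = 2; cx_6 = 1; cy_6 = 1; cz_6 = 5; w_6 = 2; h_6 = 2; cx_7 = 2; cy_7 = 1; cz_7 = 2; w_7 = 2; h_7 = 3; cx_8 = 4; cy_8 = 5; cz_8 = 6; r_8 = 2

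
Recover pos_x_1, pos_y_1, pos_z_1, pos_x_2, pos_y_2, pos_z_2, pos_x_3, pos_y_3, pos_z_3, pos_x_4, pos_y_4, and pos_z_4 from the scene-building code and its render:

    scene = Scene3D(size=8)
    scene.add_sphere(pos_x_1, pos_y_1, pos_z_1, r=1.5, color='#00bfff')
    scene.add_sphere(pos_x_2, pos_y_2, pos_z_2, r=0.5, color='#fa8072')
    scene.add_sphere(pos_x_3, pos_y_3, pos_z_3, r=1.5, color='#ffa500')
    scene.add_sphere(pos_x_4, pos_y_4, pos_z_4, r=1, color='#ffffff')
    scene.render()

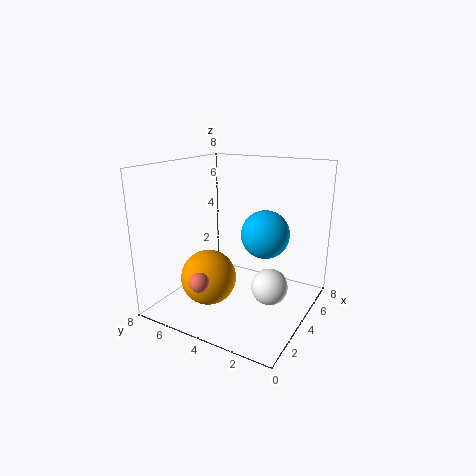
pos_x_1 = 6.5, pos_y_1 = 3.5, pos_z_1 = 3.5, pos_x_2 = 1, pos_y_2 = 4.5, pos_z_2 = 2.5, pos_x_3 = 2.5, pos_y_3 = 5, pos_z_3 = 2, pos_x_4 = 4, pos_y_4 = 2, pos_z_4 = 1.5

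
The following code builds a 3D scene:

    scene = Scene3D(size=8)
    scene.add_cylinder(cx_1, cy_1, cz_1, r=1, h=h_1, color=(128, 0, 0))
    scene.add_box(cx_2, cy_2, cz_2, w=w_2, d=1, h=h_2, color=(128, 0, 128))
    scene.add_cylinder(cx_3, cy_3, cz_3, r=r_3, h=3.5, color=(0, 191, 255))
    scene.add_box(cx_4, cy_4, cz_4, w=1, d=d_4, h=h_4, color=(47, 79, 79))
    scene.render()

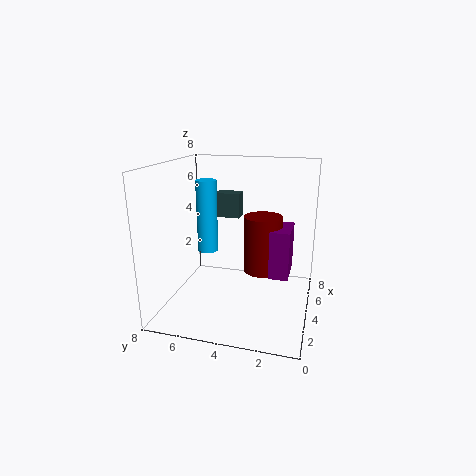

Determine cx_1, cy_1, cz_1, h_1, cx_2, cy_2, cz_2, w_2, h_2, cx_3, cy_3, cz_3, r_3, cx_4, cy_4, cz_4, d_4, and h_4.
cx_1 = 3.5; cy_1 = 2.5; cz_1 = 2.5; h_1 = 3; cx_2 = 2.5; cy_2 = 1; cz_2 = 2.5; w_2 = 2; h_2 = 2.5; cx_3 = 2; cy_3 = 5; cz_3 = 4; r_3 = 0.5; cx_4 = 6; cy_4 = 4.5; cz_4 = 4.5; d_4 = 1.5; h_4 = 1.5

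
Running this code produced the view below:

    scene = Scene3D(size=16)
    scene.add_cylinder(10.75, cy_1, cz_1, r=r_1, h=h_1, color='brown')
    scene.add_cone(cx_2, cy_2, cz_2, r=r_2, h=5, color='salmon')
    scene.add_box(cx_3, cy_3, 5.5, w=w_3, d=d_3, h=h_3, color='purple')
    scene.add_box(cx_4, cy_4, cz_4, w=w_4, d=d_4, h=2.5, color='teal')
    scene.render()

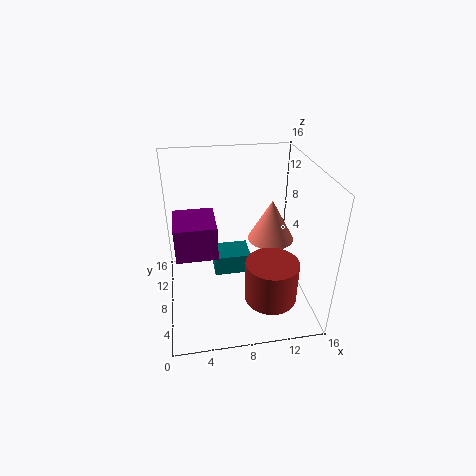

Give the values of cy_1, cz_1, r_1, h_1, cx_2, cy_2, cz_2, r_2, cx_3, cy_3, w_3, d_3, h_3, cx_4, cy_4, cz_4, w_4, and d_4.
cy_1 = 3.5
cz_1 = 3
r_1 = 2.75
h_1 = 4.5
cx_2 = 12.5
cy_2 = 10.5
cz_2 = 6
r_2 = 2.75
cx_3 = 1
cy_3 = 7.75
w_3 = 4.75
d_3 = 5.25
h_3 = 4
cx_4 = 5.5
cy_4 = 10
cz_4 = 1.5
w_4 = 4.5
d_4 = 3.5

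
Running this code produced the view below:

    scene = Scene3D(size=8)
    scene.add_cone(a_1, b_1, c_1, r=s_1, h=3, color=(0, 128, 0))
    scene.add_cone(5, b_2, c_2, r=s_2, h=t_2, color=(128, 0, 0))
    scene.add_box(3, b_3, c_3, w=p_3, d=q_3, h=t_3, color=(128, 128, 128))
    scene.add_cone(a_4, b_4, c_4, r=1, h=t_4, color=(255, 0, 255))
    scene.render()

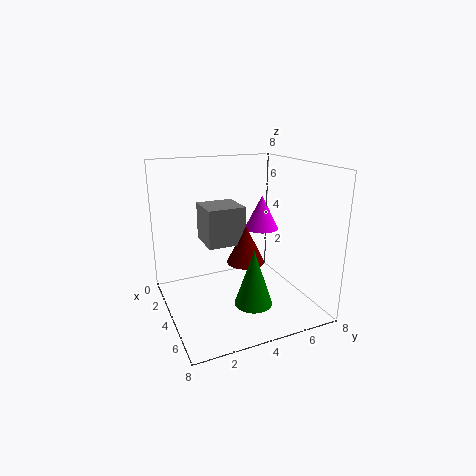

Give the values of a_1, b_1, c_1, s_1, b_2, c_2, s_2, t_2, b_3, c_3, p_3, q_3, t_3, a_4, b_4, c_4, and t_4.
a_1 = 6, b_1 = 4, c_1 = 1, s_1 = 1, b_2 = 4, c_2 = 3, s_2 = 1, t_2 = 2, b_3 = 2, c_3 = 4, p_3 = 2, q_3 = 2, t_3 = 2, a_4 = 3, b_4 = 6, c_4 = 4, t_4 = 2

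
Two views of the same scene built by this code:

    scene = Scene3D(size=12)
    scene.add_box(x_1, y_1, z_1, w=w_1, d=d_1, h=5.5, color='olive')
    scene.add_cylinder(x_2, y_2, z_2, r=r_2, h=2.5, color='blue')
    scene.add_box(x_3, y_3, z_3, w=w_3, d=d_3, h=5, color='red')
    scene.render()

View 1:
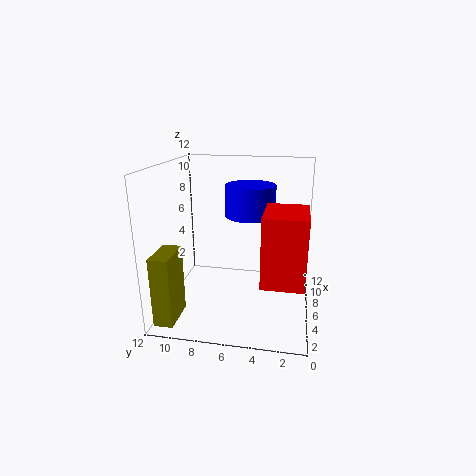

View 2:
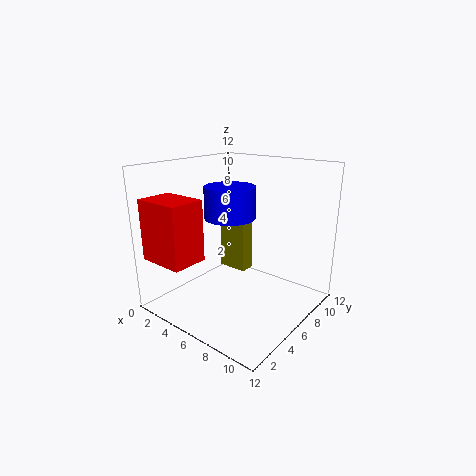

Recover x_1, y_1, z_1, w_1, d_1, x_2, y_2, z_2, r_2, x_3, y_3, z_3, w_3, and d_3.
x_1 = 0.5, y_1 = 10, z_1 = 0.5, w_1 = 3, d_1 = 1.5, x_2 = 6, y_2 = 5, z_2 = 8, r_2 = 2, x_3 = 0.5, y_3 = 0.5, z_3 = 4.5, w_3 = 4, d_3 = 3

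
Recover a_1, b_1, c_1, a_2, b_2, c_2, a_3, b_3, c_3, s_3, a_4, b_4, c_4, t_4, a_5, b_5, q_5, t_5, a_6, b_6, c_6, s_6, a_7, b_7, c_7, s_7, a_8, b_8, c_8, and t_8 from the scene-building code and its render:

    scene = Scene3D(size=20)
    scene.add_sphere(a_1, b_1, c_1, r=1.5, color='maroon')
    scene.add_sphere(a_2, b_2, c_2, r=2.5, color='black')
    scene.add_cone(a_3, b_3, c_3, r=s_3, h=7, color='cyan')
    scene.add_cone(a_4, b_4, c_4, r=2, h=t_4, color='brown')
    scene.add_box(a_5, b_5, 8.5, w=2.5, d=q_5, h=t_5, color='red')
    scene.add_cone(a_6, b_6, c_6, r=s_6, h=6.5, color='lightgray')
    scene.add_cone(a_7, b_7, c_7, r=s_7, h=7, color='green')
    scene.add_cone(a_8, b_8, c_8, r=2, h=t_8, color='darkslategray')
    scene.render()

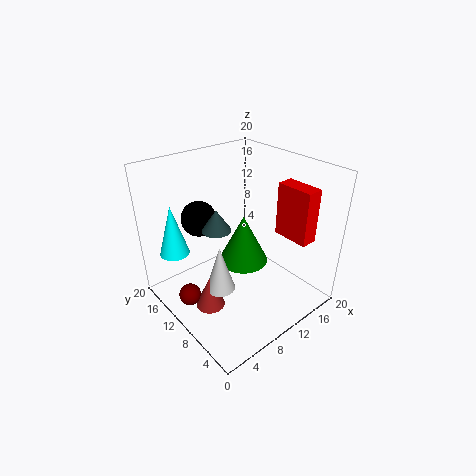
a_1 = 2.5, b_1 = 11.5, c_1 = 3, a_2 = 7, b_2 = 15, c_2 = 12, a_3 = 2.5, b_3 = 14.5, c_3 = 8.5, s_3 = 2, a_4 = 4.5, b_4 = 9.5, c_4 = 1.5, t_4 = 4.5, a_5 = 17, b_5 = 4, q_5 = 5.5, t_5 = 8, a_6 = 6, b_6 = 9, c_6 = 4, s_6 = 2, a_7 = 11, b_7 = 10, c_7 = 6, s_7 = 3.5, a_8 = 7.5, b_8 = 11.5, c_8 = 11.5, t_8 = 3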